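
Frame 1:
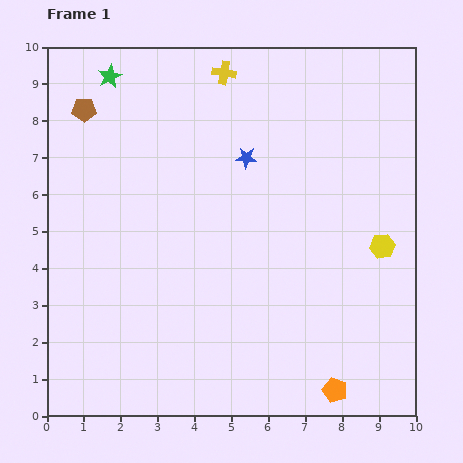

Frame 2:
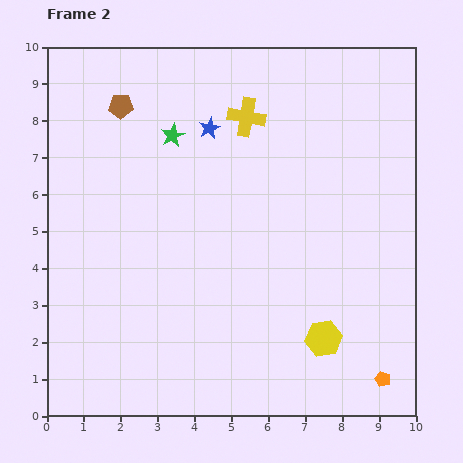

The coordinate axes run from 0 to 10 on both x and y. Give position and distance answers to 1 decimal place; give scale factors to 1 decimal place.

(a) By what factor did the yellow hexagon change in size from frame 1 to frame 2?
1.4×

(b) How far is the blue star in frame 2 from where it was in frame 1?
1.3

The blue star moved from (5.4, 7.0) to (4.4, 7.8), a distance of √(1.0² + 0.8²) ≈ 1.3.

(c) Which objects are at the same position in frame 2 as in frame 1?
none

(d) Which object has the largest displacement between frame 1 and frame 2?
the yellow hexagon

(moved 3.0; next 2.3)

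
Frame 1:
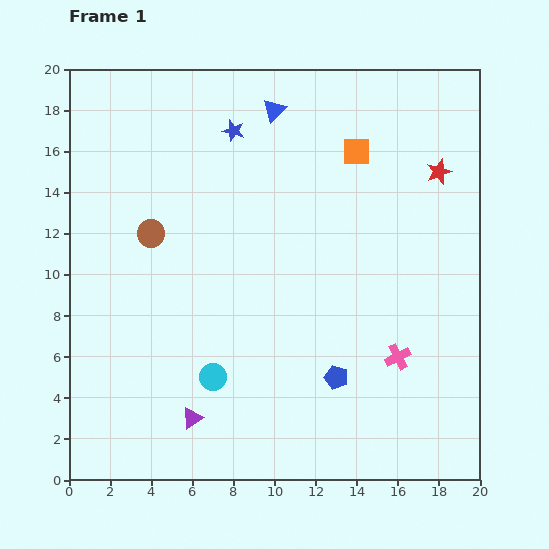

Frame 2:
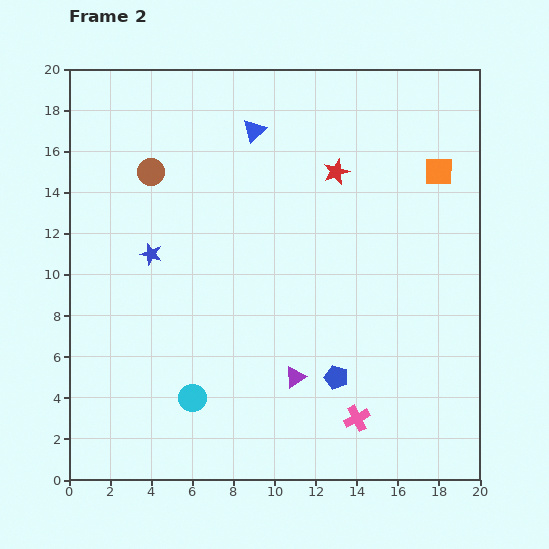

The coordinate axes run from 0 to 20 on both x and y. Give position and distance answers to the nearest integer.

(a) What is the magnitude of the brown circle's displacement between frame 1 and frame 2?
3

The brown circle moved from (4, 12) to (4, 15), a distance of √(0² + 3²) ≈ 3.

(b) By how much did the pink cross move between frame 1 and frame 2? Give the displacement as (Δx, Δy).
(-2, -3)

The pink cross was at (16, 6) in frame 1 and (14, 3) in frame 2.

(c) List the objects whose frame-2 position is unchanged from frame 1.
the blue pentagon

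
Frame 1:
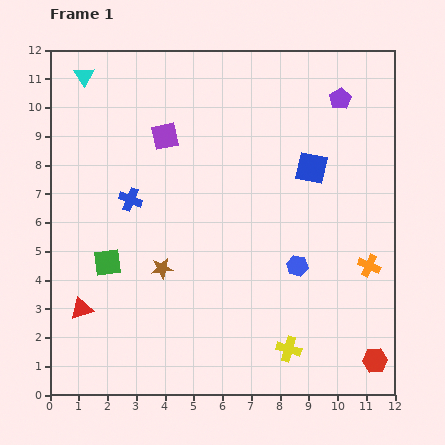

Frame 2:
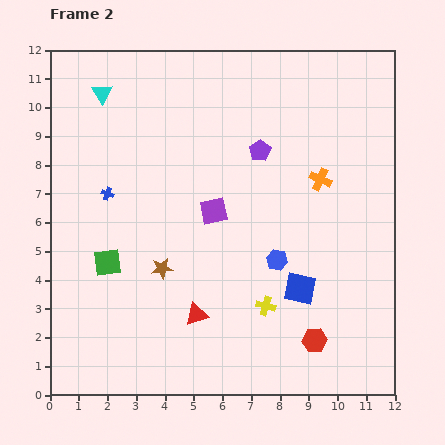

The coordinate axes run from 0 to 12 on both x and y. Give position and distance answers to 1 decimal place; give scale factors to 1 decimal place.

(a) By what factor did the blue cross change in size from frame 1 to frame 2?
0.6×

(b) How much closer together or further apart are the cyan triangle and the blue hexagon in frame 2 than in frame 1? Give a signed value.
-1.5

Distance in frame 1: 9.9. Distance in frame 2: 8.4.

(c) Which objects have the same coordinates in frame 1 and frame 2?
the green square, the brown star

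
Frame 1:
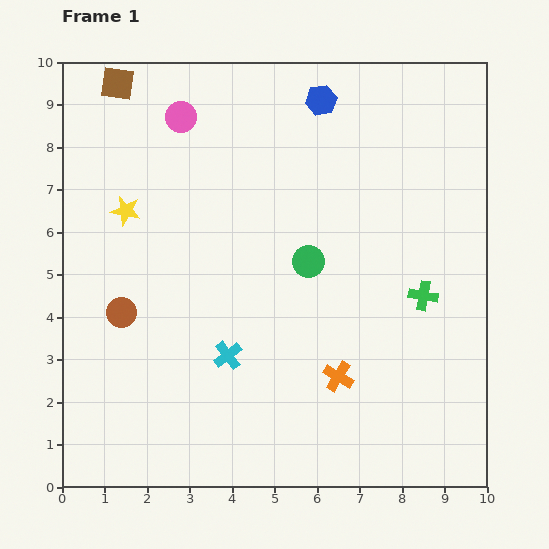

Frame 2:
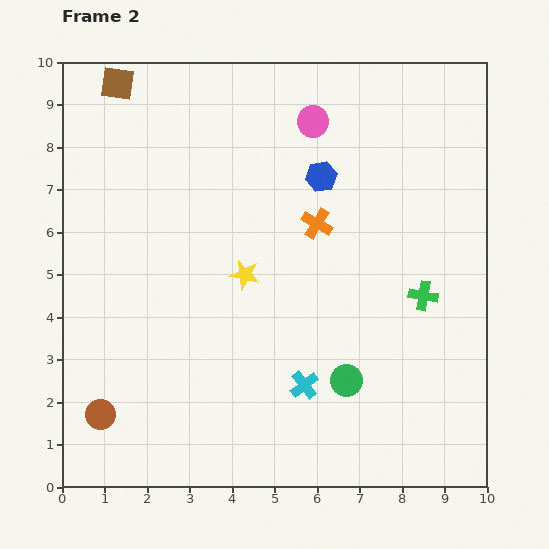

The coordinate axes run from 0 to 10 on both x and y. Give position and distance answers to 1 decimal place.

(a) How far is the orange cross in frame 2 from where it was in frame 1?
3.6

The orange cross moved from (6.5, 2.6) to (6.0, 6.2), a distance of √(0.5² + 3.6²) ≈ 3.6.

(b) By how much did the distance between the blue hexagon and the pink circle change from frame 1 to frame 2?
-2.0

Distance in frame 1: 3.3. Distance in frame 2: 1.3.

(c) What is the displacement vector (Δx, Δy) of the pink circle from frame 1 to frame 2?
(3.1, -0.1)

The pink circle was at (2.8, 8.7) in frame 1 and (5.9, 8.6) in frame 2.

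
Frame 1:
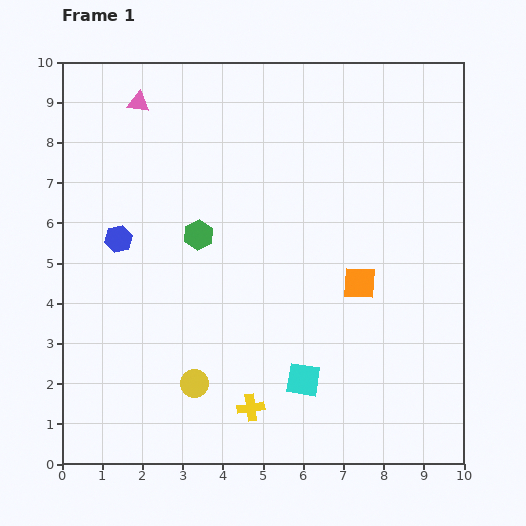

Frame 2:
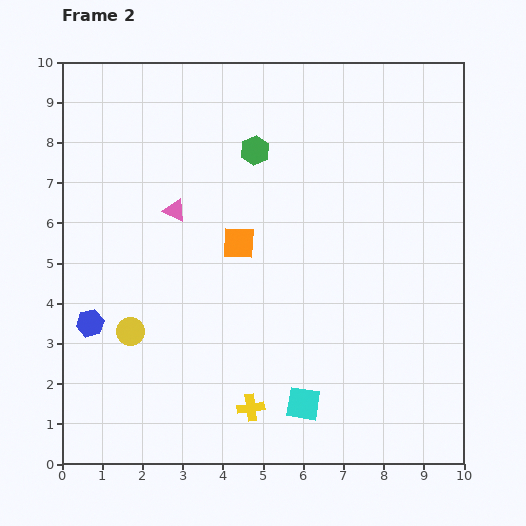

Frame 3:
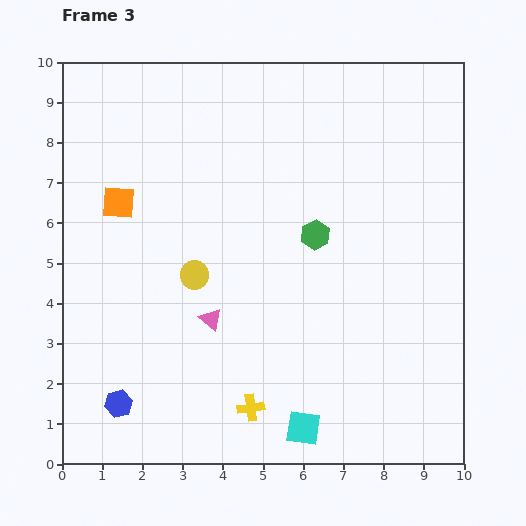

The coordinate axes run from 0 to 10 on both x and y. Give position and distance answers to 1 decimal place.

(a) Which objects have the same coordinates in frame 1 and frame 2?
the yellow cross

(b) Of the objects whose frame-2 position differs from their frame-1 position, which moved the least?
the cyan square

(moved 0.6)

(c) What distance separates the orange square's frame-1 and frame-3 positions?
6.3

The orange square moved from (7.4, 4.5) to (1.4, 6.5), a distance of √(6.0² + 2.0²) ≈ 6.3.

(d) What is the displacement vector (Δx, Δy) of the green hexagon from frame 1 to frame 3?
(2.9, 0.0)

The green hexagon was at (3.4, 5.7) in frame 1 and (6.3, 5.7) in frame 3.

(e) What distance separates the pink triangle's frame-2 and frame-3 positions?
2.8

The pink triangle moved from (2.8, 6.3) to (3.7, 3.6), a distance of √(0.9² + 2.7²) ≈ 2.8.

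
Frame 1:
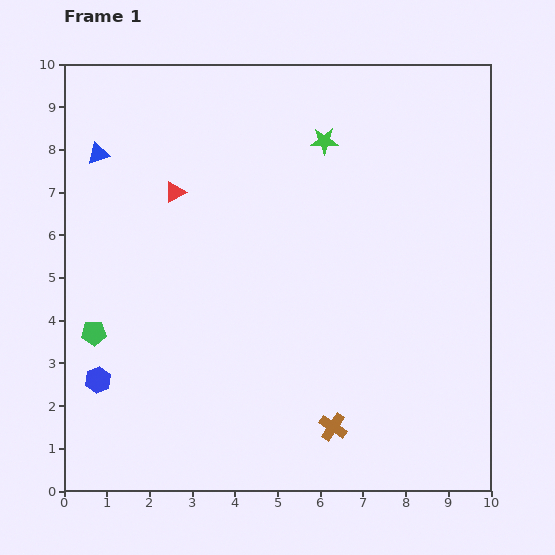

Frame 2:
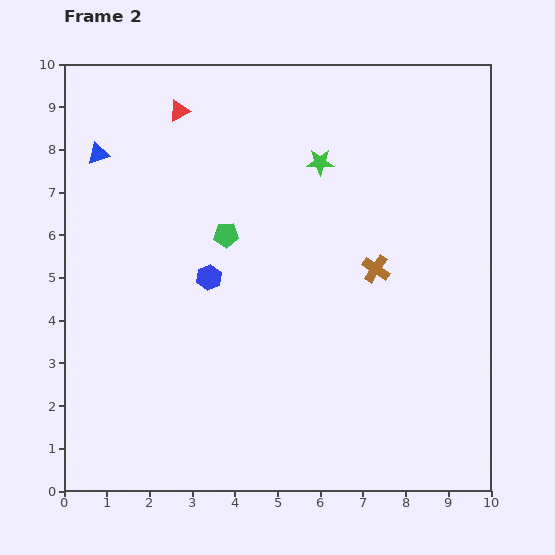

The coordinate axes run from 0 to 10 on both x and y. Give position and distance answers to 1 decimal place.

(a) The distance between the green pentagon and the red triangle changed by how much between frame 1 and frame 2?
-0.7

Distance in frame 1: 3.8. Distance in frame 2: 3.1.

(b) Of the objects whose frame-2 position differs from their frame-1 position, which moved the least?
the green star

(moved 0.5)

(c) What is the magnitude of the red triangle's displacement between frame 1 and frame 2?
1.9

The red triangle moved from (2.6, 7.0) to (2.7, 8.9), a distance of √(0.1² + 1.9²) ≈ 1.9.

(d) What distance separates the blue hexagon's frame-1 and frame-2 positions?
3.5

The blue hexagon moved from (0.8, 2.6) to (3.4, 5.0), a distance of √(2.6² + 2.4²) ≈ 3.5.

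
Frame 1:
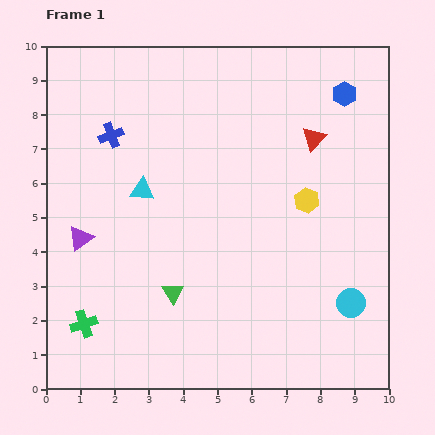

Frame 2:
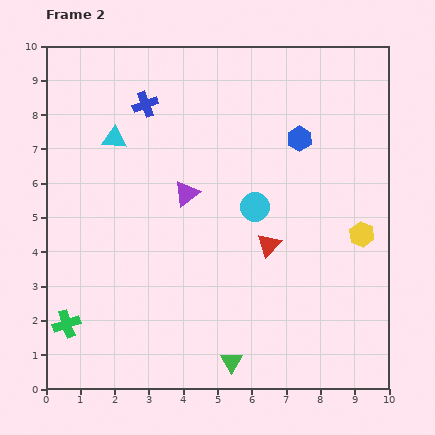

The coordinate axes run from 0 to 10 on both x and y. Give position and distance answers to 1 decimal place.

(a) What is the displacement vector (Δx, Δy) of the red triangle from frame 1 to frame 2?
(-1.3, -3.1)

The red triangle was at (7.8, 7.3) in frame 1 and (6.5, 4.2) in frame 2.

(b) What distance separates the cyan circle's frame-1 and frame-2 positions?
4.0

The cyan circle moved from (8.9, 2.5) to (6.1, 5.3), a distance of √(2.8² + 2.8²) ≈ 4.0.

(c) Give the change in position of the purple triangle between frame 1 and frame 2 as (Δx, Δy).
(3.1, 1.3)

The purple triangle was at (1.0, 4.4) in frame 1 and (4.1, 5.7) in frame 2.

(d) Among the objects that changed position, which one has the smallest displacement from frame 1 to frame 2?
the green cross

(moved 0.5)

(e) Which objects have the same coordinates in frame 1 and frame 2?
none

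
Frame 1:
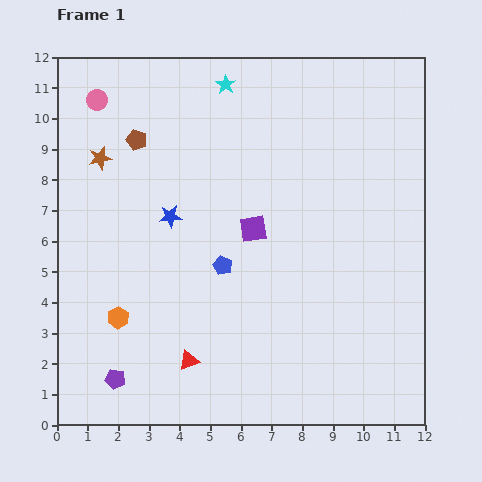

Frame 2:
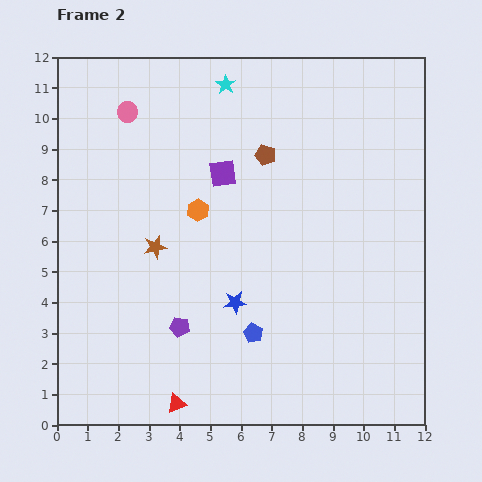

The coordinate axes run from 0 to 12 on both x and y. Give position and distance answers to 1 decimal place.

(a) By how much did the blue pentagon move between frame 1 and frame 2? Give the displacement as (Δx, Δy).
(1.0, -2.2)

The blue pentagon was at (5.4, 5.2) in frame 1 and (6.4, 3.0) in frame 2.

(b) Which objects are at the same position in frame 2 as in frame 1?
the cyan star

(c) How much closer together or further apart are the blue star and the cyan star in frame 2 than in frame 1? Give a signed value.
+2.4

Distance in frame 1: 4.7. Distance in frame 2: 7.1.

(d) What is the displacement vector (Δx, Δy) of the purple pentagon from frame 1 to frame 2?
(2.1, 1.7)

The purple pentagon was at (1.9, 1.5) in frame 1 and (4.0, 3.2) in frame 2.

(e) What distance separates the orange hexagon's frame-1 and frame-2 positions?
4.4

The orange hexagon moved from (2.0, 3.5) to (4.6, 7.0), a distance of √(2.6² + 3.5²) ≈ 4.4.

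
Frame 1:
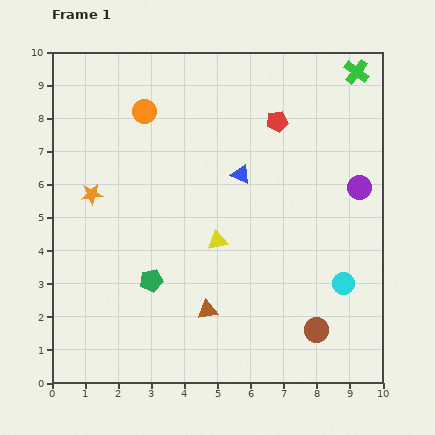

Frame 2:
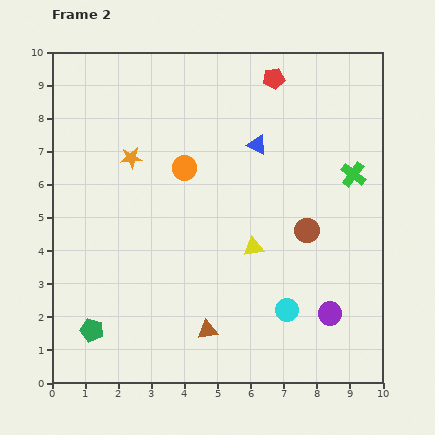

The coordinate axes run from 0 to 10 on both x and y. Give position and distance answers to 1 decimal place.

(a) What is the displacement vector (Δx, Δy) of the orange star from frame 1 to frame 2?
(1.2, 1.1)

The orange star was at (1.2, 5.7) in frame 1 and (2.4, 6.8) in frame 2.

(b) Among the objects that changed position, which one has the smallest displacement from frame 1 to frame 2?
the brown triangle

(moved 0.6)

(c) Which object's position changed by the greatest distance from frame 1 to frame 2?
the purple circle

(moved 3.9; next 3.1)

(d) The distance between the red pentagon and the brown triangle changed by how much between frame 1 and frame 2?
+1.8

Distance in frame 1: 6.1. Distance in frame 2: 7.9.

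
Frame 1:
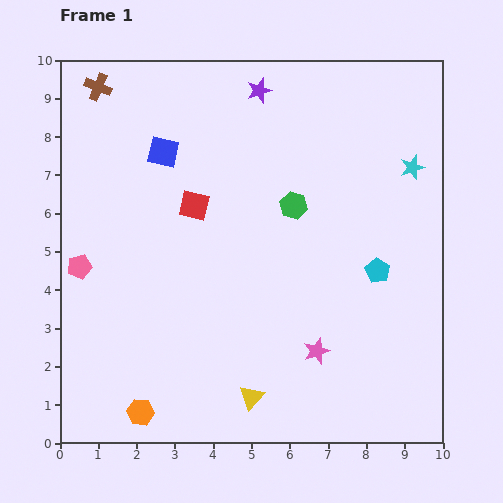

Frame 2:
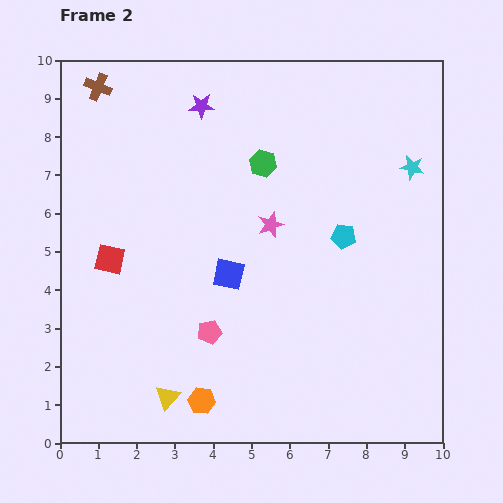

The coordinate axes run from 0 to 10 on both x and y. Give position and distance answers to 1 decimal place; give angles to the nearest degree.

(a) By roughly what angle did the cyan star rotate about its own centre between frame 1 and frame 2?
30° clockwise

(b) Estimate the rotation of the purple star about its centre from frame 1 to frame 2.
18° clockwise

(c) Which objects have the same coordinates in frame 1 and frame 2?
the brown cross, the cyan star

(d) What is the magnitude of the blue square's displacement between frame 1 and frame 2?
3.6

The blue square moved from (2.7, 7.6) to (4.4, 4.4), a distance of √(1.7² + 3.2²) ≈ 3.6.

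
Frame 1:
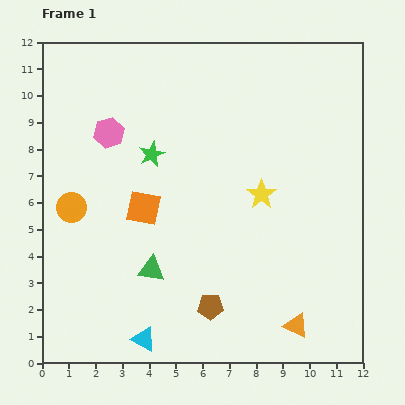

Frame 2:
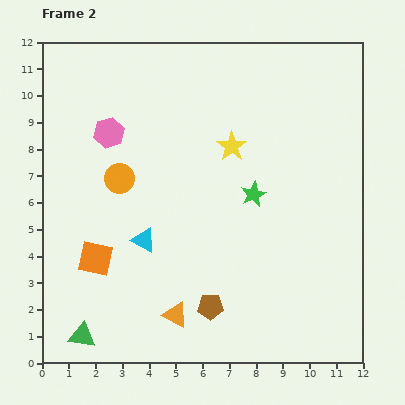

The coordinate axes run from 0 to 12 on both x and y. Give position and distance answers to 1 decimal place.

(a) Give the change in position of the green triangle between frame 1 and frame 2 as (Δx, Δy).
(-2.6, -2.5)

The green triangle was at (4.1, 3.5) in frame 1 and (1.5, 1.0) in frame 2.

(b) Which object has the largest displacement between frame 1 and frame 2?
the orange triangle

(moved 4.5; next 4.1)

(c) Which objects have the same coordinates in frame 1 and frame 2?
the brown pentagon, the pink hexagon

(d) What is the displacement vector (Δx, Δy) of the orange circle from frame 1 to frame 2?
(1.8, 1.1)

The orange circle was at (1.1, 5.8) in frame 1 and (2.9, 6.9) in frame 2.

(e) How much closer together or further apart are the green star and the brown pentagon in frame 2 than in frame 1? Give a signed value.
-1.6

Distance in frame 1: 6.1. Distance in frame 2: 4.5.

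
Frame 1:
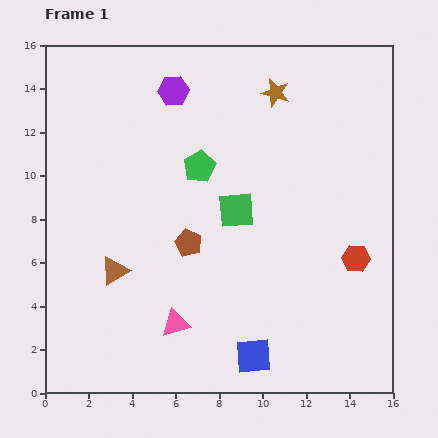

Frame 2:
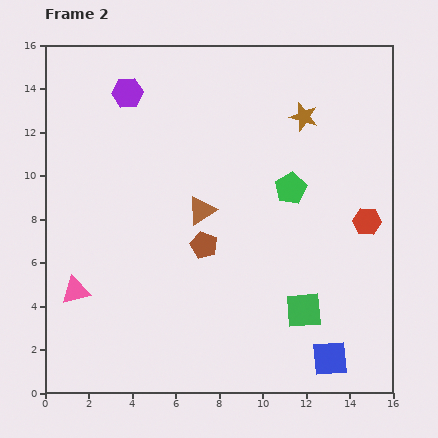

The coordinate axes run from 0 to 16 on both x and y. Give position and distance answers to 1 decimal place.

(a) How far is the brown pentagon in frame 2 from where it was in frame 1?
0.7

The brown pentagon moved from (6.6, 6.9) to (7.3, 6.8), a distance of √(0.7² + 0.1²) ≈ 0.7.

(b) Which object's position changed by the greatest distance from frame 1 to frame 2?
the green square

(moved 5.5; next 4.9)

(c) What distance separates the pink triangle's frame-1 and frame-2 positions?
4.8

The pink triangle moved from (6.0, 3.2) to (1.4, 4.7), a distance of √(4.6² + 1.5²) ≈ 4.8.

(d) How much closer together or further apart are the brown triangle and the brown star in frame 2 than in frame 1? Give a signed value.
-4.6

Distance in frame 1: 11.0. Distance in frame 2: 6.4.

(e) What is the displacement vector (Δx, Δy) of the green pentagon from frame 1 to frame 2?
(4.2, -1.0)

The green pentagon was at (7.1, 10.4) in frame 1 and (11.3, 9.4) in frame 2.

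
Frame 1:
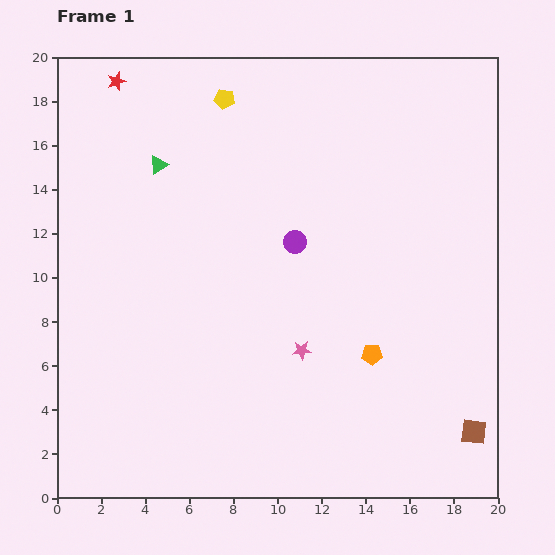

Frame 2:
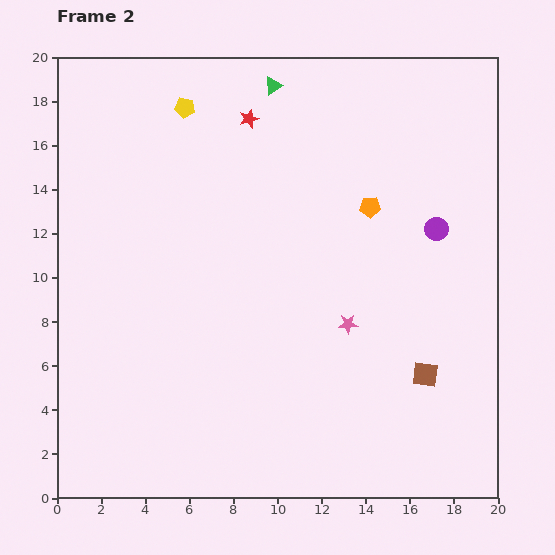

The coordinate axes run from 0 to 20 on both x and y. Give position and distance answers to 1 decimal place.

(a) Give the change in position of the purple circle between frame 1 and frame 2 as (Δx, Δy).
(6.4, 0.6)

The purple circle was at (10.8, 11.6) in frame 1 and (17.2, 12.2) in frame 2.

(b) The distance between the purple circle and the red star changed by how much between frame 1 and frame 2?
-1.0

Distance in frame 1: 10.9. Distance in frame 2: 9.9.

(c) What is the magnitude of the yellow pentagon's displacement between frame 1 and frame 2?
1.8

The yellow pentagon moved from (7.6, 18.1) to (5.8, 17.7), a distance of √(1.8² + 0.4²) ≈ 1.8.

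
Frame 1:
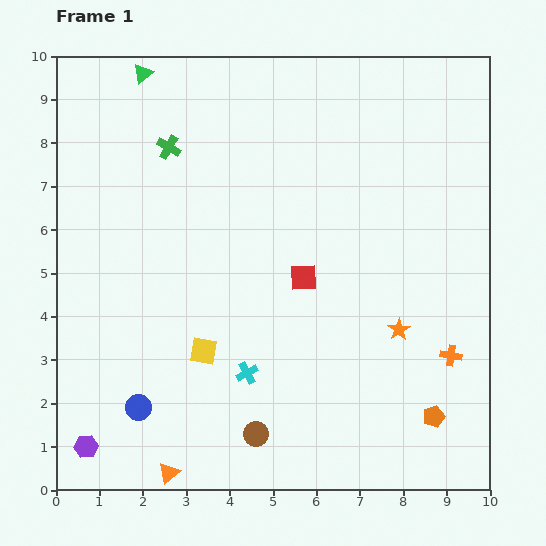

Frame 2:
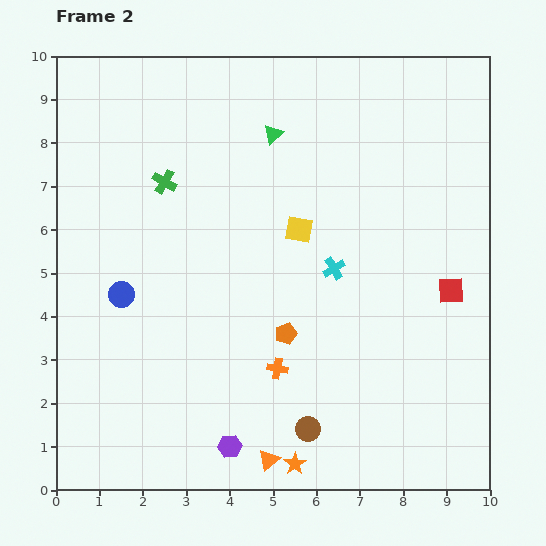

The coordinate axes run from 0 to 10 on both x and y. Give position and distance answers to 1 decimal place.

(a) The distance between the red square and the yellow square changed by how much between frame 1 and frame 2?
+0.9

Distance in frame 1: 2.9. Distance in frame 2: 3.8.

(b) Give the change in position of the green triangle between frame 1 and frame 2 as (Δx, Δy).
(3.0, -1.4)

The green triangle was at (2.0, 9.6) in frame 1 and (5.0, 8.2) in frame 2.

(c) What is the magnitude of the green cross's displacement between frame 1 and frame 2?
0.8

The green cross moved from (2.6, 7.9) to (2.5, 7.1), a distance of √(0.1² + 0.8²) ≈ 0.8.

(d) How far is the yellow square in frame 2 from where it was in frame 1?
3.6

The yellow square moved from (3.4, 3.2) to (5.6, 6.0), a distance of √(2.2² + 2.8²) ≈ 3.6.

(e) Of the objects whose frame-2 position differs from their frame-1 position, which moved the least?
the green cross

(moved 0.8)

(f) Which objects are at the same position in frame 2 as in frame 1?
none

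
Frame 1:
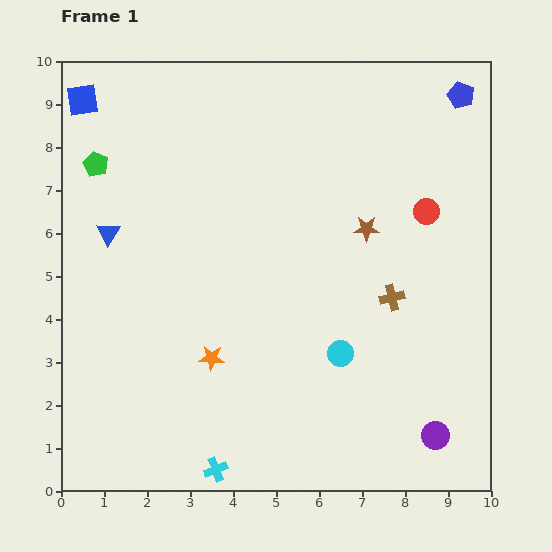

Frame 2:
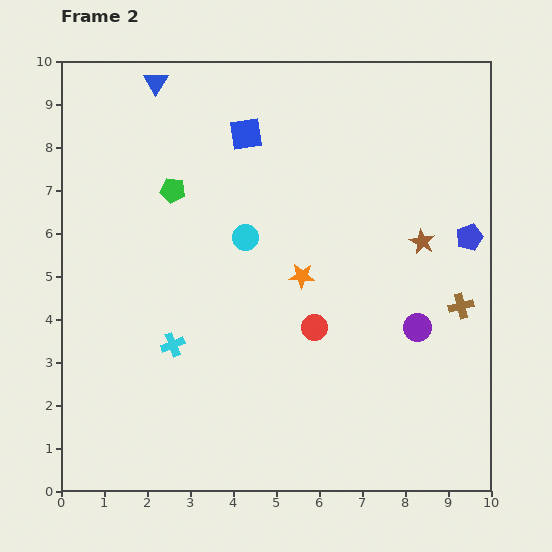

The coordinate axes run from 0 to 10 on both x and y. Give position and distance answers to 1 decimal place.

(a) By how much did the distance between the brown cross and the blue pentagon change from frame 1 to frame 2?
-3.4

Distance in frame 1: 5.0. Distance in frame 2: 1.6.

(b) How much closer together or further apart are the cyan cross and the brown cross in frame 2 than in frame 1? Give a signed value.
+1.1

Distance in frame 1: 5.7. Distance in frame 2: 6.8.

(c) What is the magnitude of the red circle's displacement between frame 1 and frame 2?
3.7

The red circle moved from (8.5, 6.5) to (5.9, 3.8), a distance of √(2.6² + 2.7²) ≈ 3.7.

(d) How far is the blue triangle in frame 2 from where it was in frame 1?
3.7

The blue triangle moved from (1.1, 6.0) to (2.2, 9.5), a distance of √(1.1² + 3.5²) ≈ 3.7.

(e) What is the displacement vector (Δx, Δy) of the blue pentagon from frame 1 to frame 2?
(0.2, -3.3)

The blue pentagon was at (9.3, 9.2) in frame 1 and (9.5, 5.9) in frame 2.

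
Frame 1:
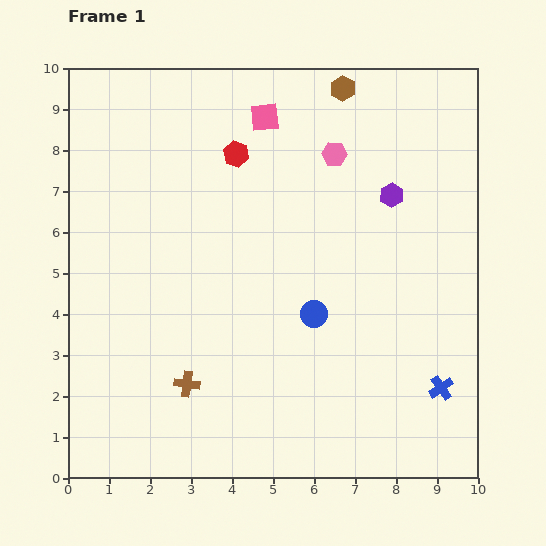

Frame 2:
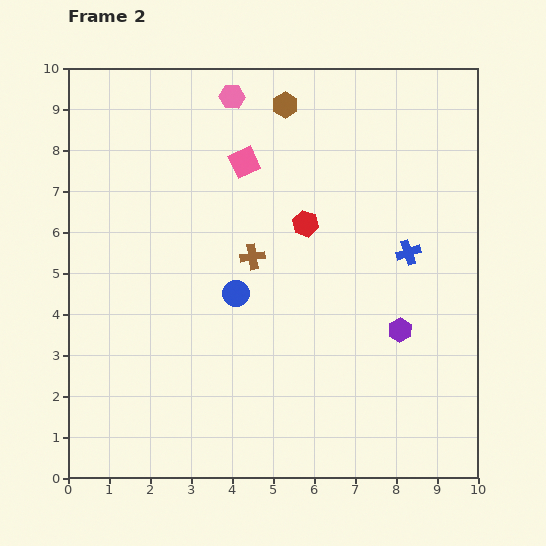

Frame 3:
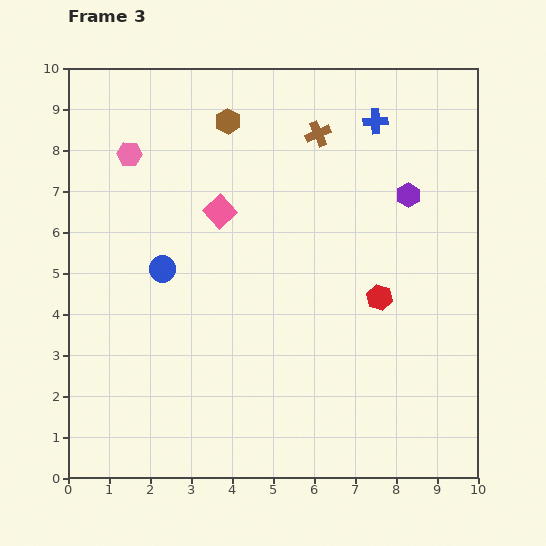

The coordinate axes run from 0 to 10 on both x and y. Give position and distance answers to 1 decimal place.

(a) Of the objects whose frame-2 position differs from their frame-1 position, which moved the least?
the pink square

(moved 1.2)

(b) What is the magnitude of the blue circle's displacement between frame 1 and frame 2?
2.0

The blue circle moved from (6.0, 4.0) to (4.1, 4.5), a distance of √(1.9² + 0.5²) ≈ 2.0.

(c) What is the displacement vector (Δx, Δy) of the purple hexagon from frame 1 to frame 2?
(0.2, -3.3)

The purple hexagon was at (7.9, 6.9) in frame 1 and (8.1, 3.6) in frame 2.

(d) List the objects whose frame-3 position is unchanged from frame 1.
none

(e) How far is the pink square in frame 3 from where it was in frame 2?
1.3

The pink square moved from (4.3, 7.7) to (3.7, 6.5), a distance of √(0.6² + 1.2²) ≈ 1.3.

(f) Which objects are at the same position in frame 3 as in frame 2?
none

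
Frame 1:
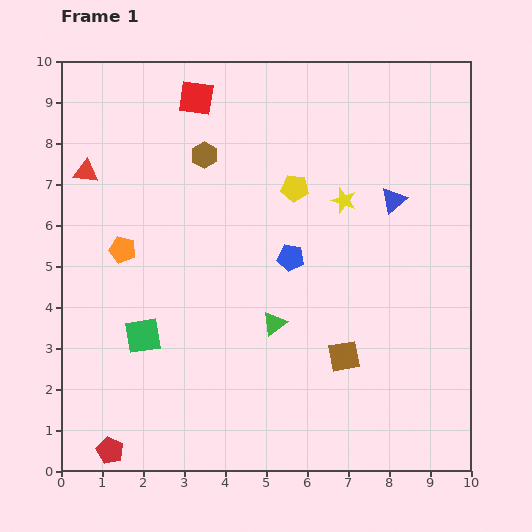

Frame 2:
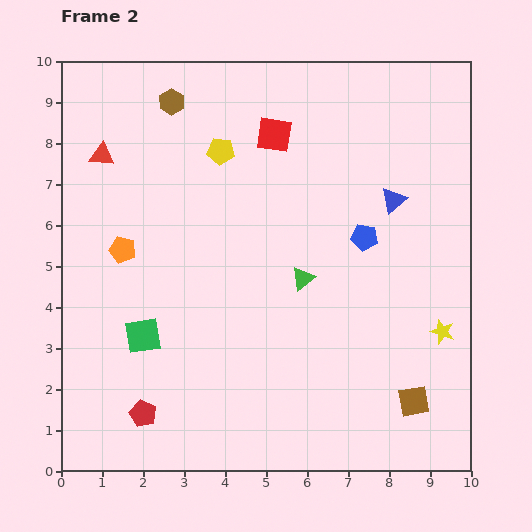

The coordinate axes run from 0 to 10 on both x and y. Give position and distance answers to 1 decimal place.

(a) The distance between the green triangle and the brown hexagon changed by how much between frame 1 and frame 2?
+1.0

Distance in frame 1: 4.4. Distance in frame 2: 5.4.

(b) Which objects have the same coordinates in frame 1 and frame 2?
the blue triangle, the orange pentagon, the green square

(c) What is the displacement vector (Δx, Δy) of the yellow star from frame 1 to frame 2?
(2.4, -3.2)

The yellow star was at (6.9, 6.6) in frame 1 and (9.3, 3.4) in frame 2.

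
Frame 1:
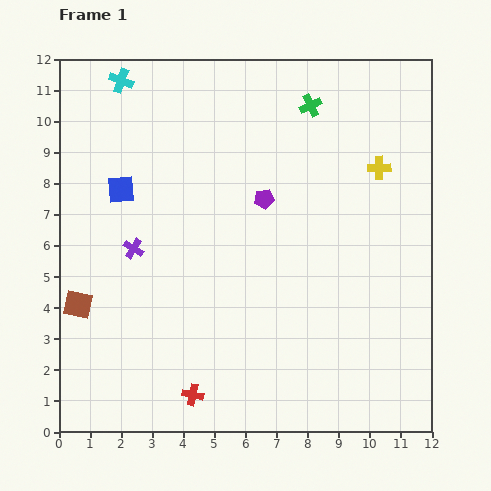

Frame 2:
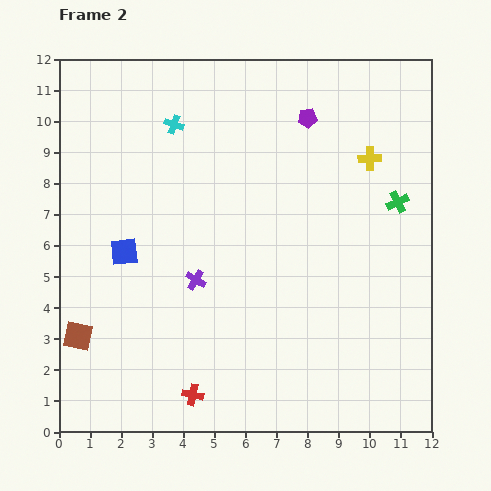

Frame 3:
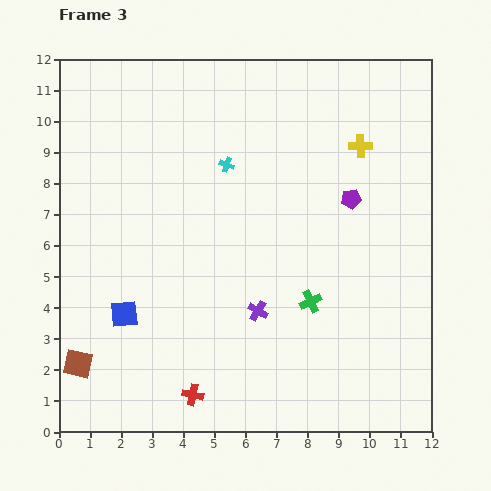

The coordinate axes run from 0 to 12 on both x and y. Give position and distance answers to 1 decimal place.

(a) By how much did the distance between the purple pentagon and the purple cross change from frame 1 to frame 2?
+1.8

Distance in frame 1: 4.5. Distance in frame 2: 6.3.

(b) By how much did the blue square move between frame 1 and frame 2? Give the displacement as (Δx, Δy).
(0.1, -2.0)

The blue square was at (2.0, 7.8) in frame 1 and (2.1, 5.8) in frame 2.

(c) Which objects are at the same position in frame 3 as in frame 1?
the red cross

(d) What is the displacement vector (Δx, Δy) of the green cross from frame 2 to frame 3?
(-2.8, -3.2)

The green cross was at (10.9, 7.4) in frame 2 and (8.1, 4.2) in frame 3.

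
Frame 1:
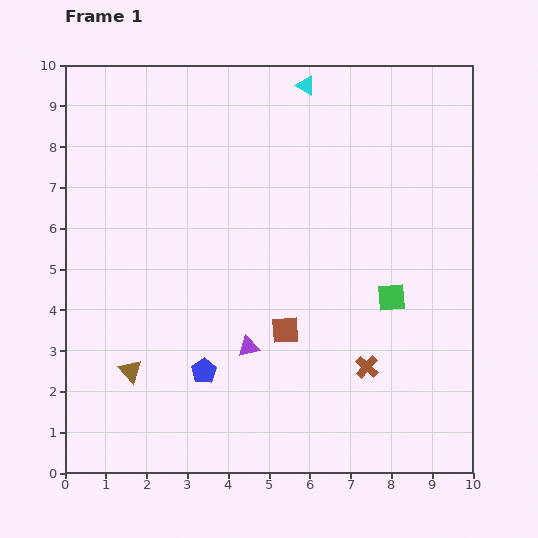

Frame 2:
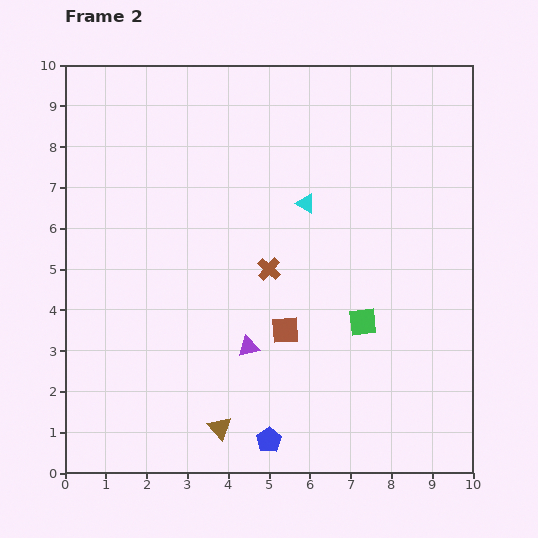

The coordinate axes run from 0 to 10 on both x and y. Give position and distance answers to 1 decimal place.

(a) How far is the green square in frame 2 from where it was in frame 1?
0.9

The green square moved from (8.0, 4.3) to (7.3, 3.7), a distance of √(0.7² + 0.6²) ≈ 0.9.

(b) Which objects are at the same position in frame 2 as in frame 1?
the purple triangle, the brown square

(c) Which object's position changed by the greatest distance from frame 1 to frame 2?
the brown cross

(moved 3.4; next 2.9)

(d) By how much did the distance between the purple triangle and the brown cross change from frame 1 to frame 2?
-0.9

Distance in frame 1: 2.9. Distance in frame 2: 2.0.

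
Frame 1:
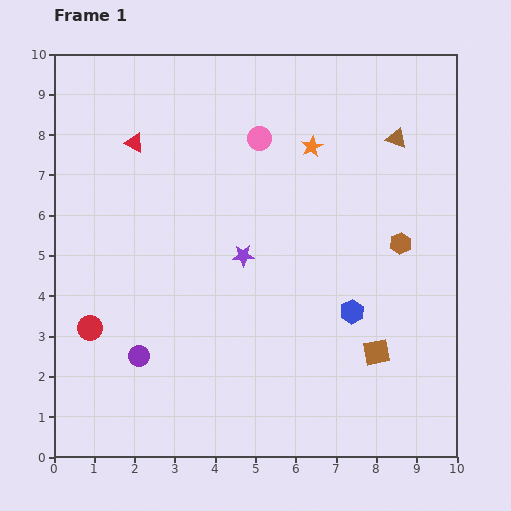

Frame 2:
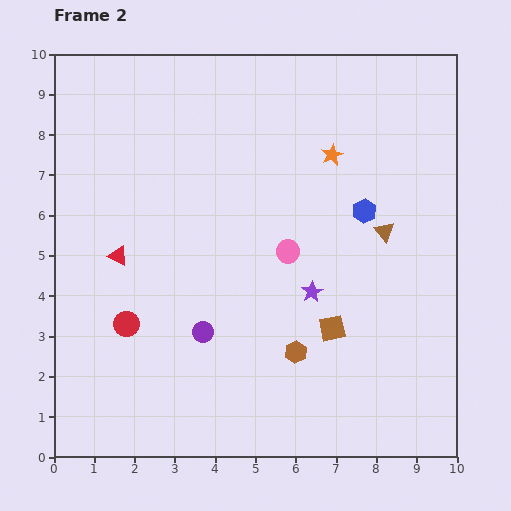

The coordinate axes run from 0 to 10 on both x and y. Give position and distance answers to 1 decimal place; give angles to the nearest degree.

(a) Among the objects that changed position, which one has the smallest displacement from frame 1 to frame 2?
the orange star

(moved 0.5)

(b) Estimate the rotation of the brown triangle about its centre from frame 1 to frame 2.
29° clockwise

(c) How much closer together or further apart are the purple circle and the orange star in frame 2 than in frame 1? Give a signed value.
-1.3

Distance in frame 1: 6.7. Distance in frame 2: 5.4.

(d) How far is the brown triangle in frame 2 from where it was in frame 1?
2.3

The brown triangle moved from (8.5, 7.9) to (8.2, 5.6), a distance of √(0.3² + 2.3²) ≈ 2.3.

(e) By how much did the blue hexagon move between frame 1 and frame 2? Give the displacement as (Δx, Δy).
(0.3, 2.5)

The blue hexagon was at (7.4, 3.6) in frame 1 and (7.7, 6.1) in frame 2.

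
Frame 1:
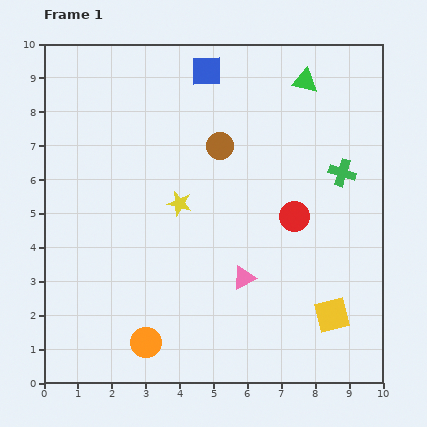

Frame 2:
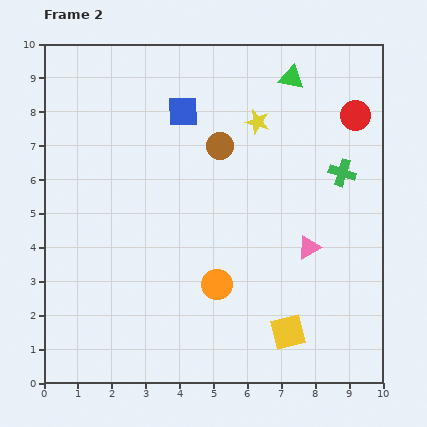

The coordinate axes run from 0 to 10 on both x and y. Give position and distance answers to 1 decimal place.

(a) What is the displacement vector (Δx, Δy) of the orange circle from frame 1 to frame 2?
(2.1, 1.7)

The orange circle was at (3.0, 1.2) in frame 1 and (5.1, 2.9) in frame 2.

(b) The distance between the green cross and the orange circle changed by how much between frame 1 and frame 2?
-2.7

Distance in frame 1: 7.7. Distance in frame 2: 5.0.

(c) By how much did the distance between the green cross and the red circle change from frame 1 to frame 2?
-0.2

Distance in frame 1: 1.9. Distance in frame 2: 1.7.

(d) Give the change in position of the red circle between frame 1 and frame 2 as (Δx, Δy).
(1.8, 3.0)

The red circle was at (7.4, 4.9) in frame 1 and (9.2, 7.9) in frame 2.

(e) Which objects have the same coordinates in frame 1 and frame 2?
the green cross, the brown circle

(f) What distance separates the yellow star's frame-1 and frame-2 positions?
3.3

The yellow star moved from (4.0, 5.3) to (6.3, 7.7), a distance of √(2.3² + 2.4²) ≈ 3.3.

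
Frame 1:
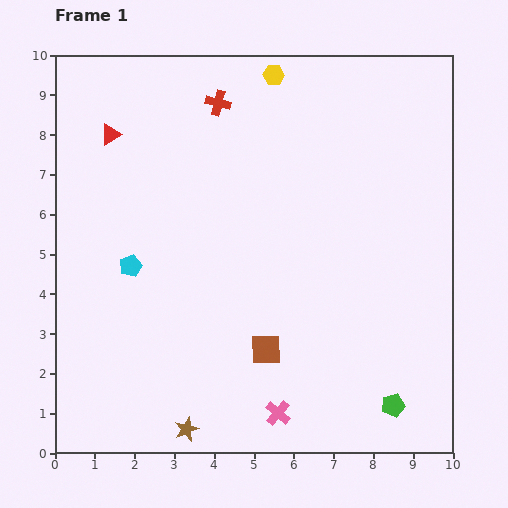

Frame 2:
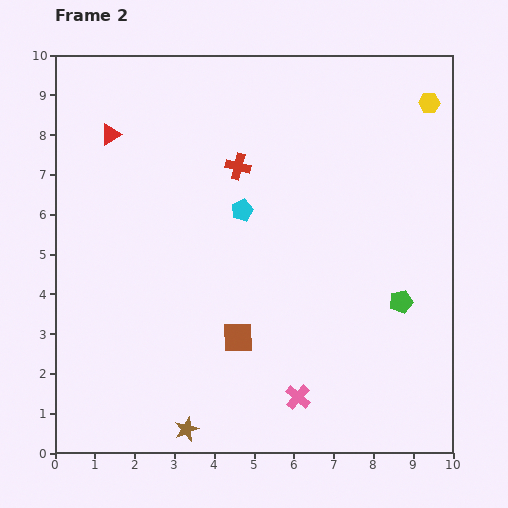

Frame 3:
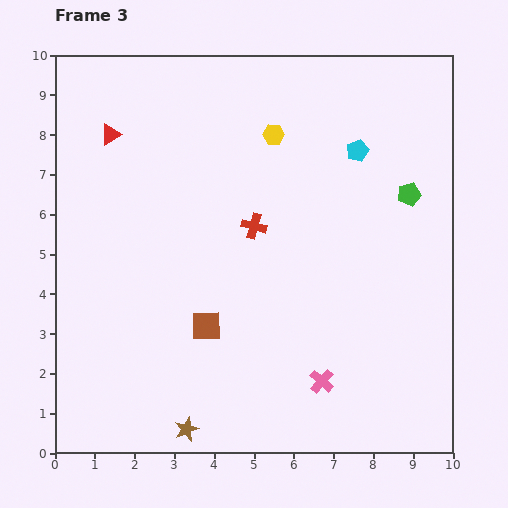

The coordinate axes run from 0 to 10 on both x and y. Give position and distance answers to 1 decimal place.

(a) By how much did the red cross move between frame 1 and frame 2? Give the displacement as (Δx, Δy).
(0.5, -1.6)

The red cross was at (4.1, 8.8) in frame 1 and (4.6, 7.2) in frame 2.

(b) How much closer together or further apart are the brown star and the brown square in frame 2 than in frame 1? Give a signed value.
-0.2

Distance in frame 1: 2.8. Distance in frame 2: 2.6.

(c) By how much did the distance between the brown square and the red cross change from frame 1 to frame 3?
-3.5

Distance in frame 1: 6.3. Distance in frame 3: 2.8.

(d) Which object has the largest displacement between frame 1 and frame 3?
the cyan pentagon

(moved 6.4; next 5.3)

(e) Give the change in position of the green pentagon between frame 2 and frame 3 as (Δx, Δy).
(0.2, 2.7)

The green pentagon was at (8.7, 3.8) in frame 2 and (8.9, 6.5) in frame 3.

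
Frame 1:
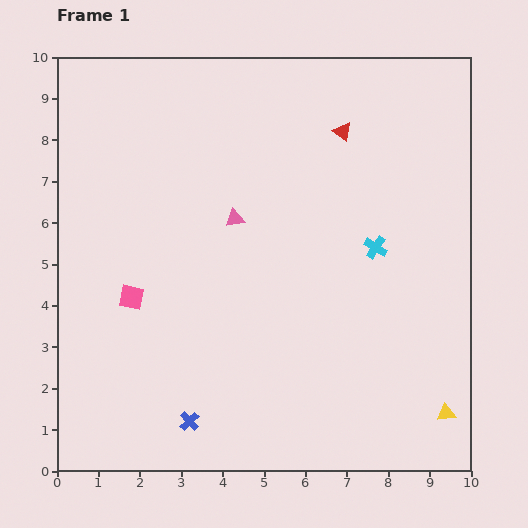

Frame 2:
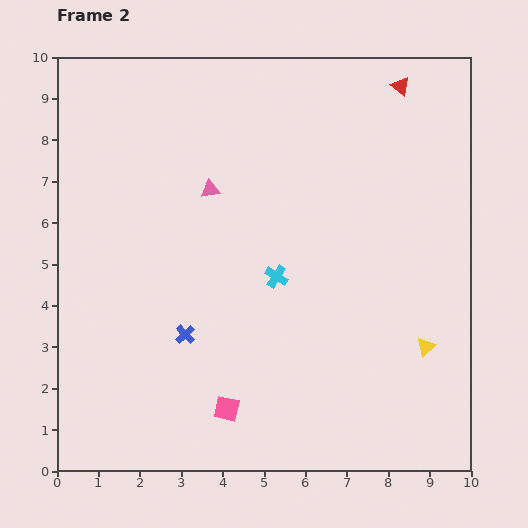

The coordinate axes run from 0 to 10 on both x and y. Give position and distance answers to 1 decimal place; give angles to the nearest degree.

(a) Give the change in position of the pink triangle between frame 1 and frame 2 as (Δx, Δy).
(-0.6, 0.7)

The pink triangle was at (4.3, 6.1) in frame 1 and (3.7, 6.8) in frame 2.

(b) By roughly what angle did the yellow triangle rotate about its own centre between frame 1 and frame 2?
34° counter-clockwise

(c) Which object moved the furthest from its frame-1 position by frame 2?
the pink square

(moved 3.5; next 2.5)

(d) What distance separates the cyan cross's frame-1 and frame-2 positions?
2.5

The cyan cross moved from (7.7, 5.4) to (5.3, 4.7), a distance of √(2.4² + 0.7²) ≈ 2.5.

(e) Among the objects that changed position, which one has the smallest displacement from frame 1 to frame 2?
the pink triangle

(moved 0.9)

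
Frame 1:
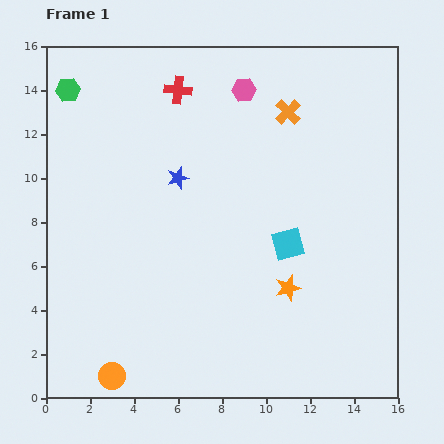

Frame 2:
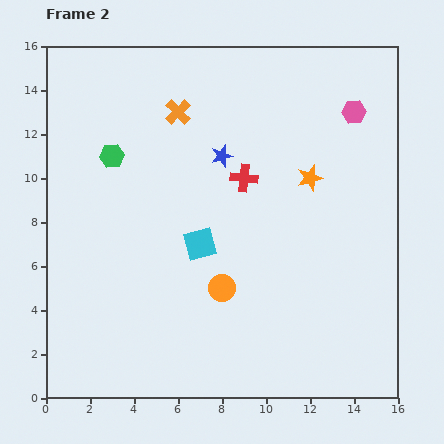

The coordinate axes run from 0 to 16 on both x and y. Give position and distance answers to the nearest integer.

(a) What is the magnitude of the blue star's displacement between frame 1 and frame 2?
2

The blue star moved from (6, 10) to (8, 11), a distance of √(2² + 1²) ≈ 2.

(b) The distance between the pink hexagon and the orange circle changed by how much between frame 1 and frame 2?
-4

Distance in frame 1: 14. Distance in frame 2: 10.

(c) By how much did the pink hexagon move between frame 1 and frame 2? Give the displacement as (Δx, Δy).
(5, -1)

The pink hexagon was at (9, 14) in frame 1 and (14, 13) in frame 2.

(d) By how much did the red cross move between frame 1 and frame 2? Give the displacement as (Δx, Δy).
(3, -4)

The red cross was at (6, 14) in frame 1 and (9, 10) in frame 2.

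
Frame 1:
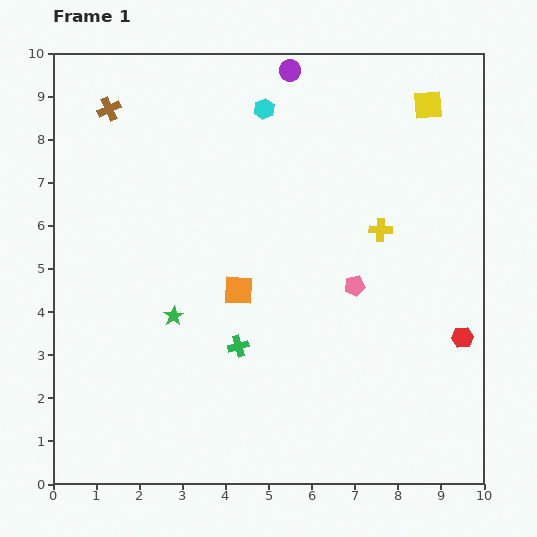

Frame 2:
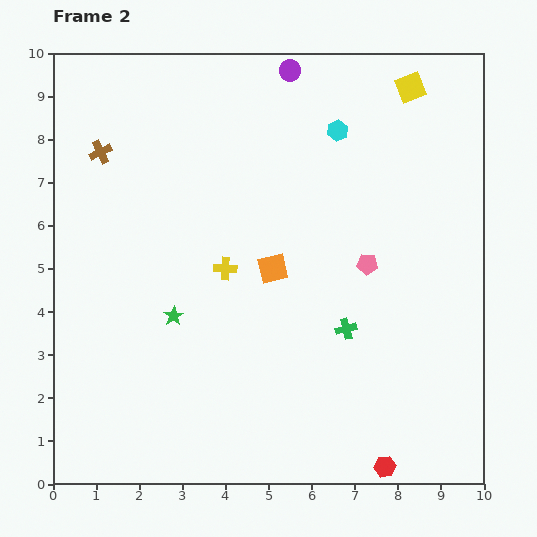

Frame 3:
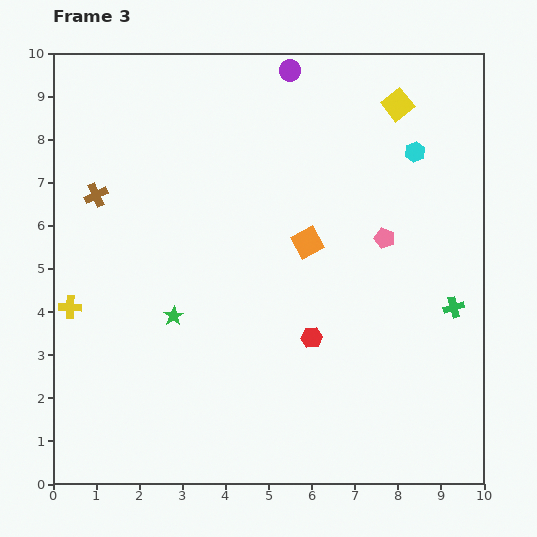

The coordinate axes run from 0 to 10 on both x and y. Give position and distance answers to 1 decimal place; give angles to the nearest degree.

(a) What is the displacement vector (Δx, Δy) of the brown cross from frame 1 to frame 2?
(-0.2, -1.0)

The brown cross was at (1.3, 8.7) in frame 1 and (1.1, 7.7) in frame 2.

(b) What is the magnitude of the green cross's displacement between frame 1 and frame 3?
5.1

The green cross moved from (4.3, 3.2) to (9.3, 4.1), a distance of √(5.0² + 0.9²) ≈ 5.1.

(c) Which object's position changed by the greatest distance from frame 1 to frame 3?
the yellow cross

(moved 7.4; next 5.1)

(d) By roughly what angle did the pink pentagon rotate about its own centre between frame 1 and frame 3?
30° clockwise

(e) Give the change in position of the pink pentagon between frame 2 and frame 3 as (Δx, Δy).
(0.4, 0.6)

The pink pentagon was at (7.3, 5.1) in frame 2 and (7.7, 5.7) in frame 3.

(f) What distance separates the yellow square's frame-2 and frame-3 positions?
0.5

The yellow square moved from (8.3, 9.2) to (8.0, 8.8), a distance of √(0.3² + 0.4²) ≈ 0.5.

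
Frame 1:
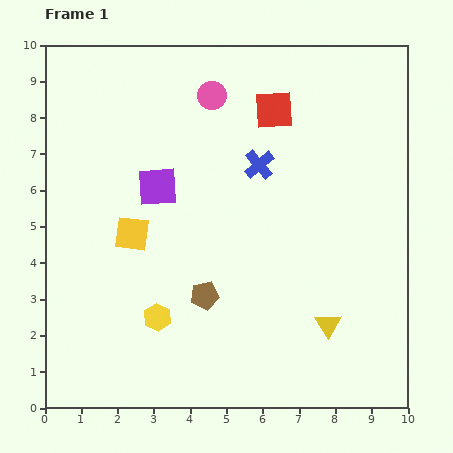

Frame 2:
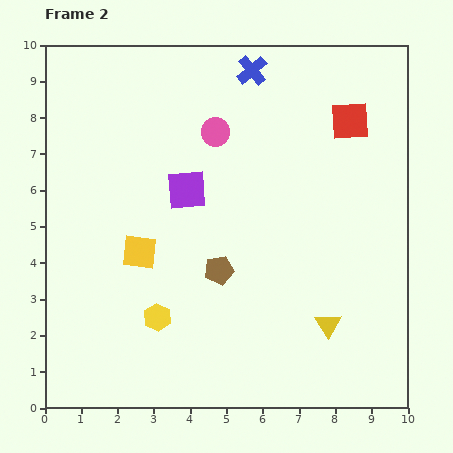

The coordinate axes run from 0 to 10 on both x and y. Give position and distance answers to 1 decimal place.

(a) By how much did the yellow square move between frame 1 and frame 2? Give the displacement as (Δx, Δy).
(0.2, -0.5)

The yellow square was at (2.4, 4.8) in frame 1 and (2.6, 4.3) in frame 2.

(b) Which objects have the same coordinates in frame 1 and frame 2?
the yellow hexagon, the yellow triangle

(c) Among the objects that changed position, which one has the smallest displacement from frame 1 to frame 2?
the yellow square

(moved 0.5)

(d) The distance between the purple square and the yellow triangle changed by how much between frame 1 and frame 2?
-0.6

Distance in frame 1: 6.0. Distance in frame 2: 5.4.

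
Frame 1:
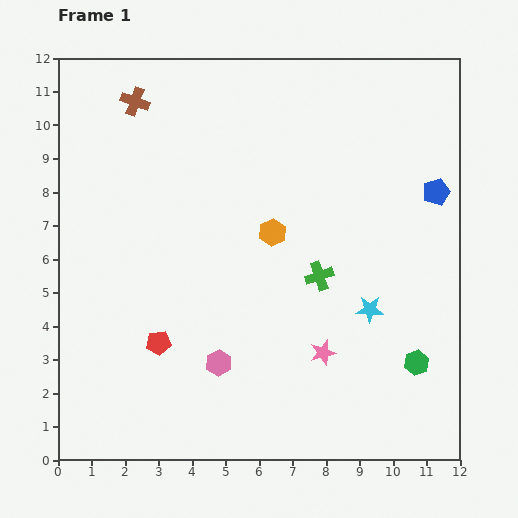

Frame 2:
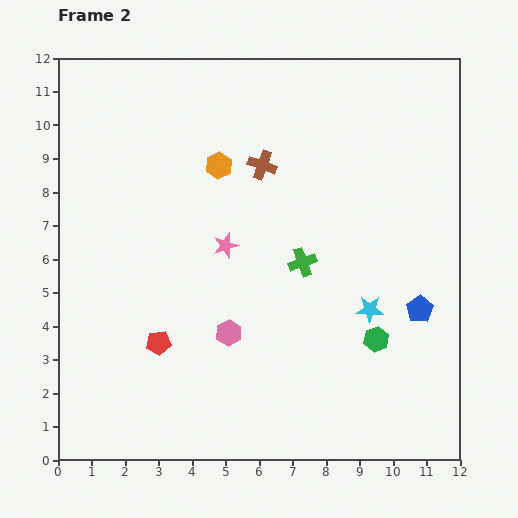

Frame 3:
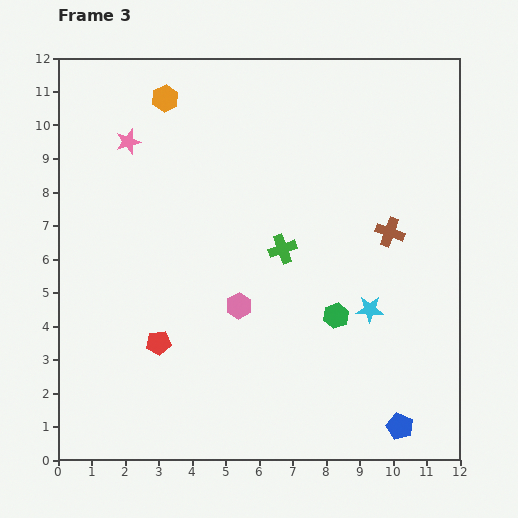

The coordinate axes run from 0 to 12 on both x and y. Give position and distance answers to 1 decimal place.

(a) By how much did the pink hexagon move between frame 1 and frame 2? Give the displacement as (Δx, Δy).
(0.3, 0.9)

The pink hexagon was at (4.8, 2.9) in frame 1 and (5.1, 3.8) in frame 2.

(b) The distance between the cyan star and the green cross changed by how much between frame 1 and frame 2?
+0.6

Distance in frame 1: 1.8. Distance in frame 2: 2.4.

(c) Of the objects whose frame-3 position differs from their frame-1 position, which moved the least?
the green cross

(moved 1.4)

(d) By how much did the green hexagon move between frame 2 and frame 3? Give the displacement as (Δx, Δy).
(-1.2, 0.7)

The green hexagon was at (9.5, 3.6) in frame 2 and (8.3, 4.3) in frame 3.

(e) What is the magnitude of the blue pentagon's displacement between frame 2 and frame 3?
3.6

The blue pentagon moved from (10.8, 4.5) to (10.2, 1.0), a distance of √(0.6² + 3.5²) ≈ 3.6.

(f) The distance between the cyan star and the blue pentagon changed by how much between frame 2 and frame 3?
+2.1

Distance in frame 2: 1.5. Distance in frame 3: 3.6.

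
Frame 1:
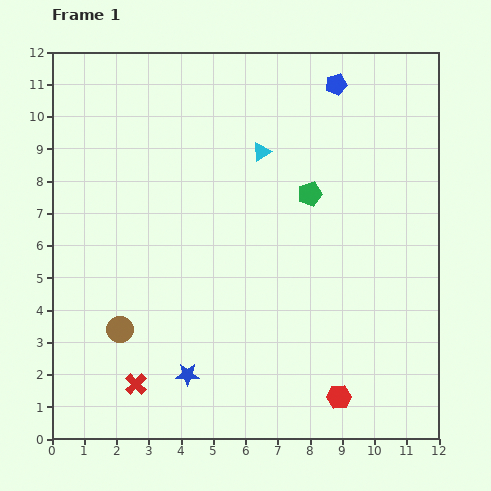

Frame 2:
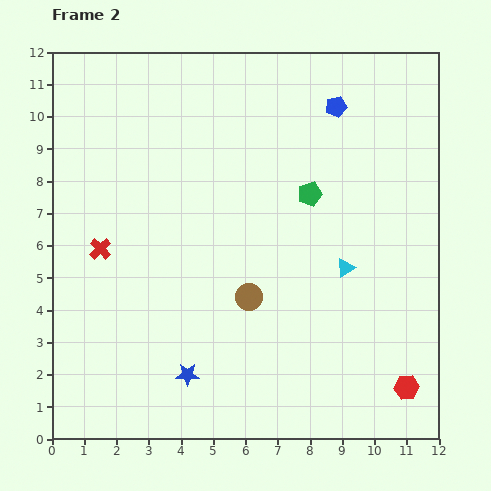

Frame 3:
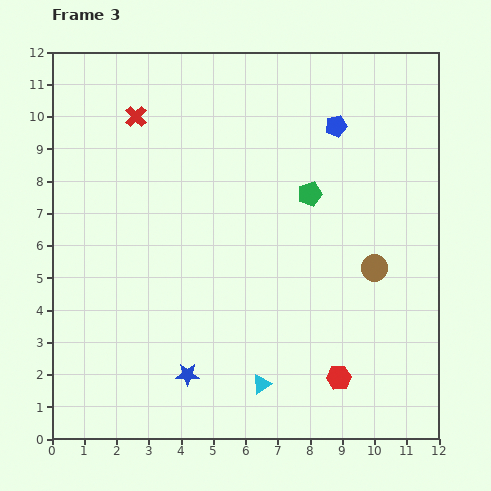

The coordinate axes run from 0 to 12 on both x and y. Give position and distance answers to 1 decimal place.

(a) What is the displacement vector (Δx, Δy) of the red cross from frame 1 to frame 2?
(-1.1, 4.2)

The red cross was at (2.6, 1.7) in frame 1 and (1.5, 5.9) in frame 2.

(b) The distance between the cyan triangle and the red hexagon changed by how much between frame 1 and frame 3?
-5.6

Distance in frame 1: 8.0. Distance in frame 3: 2.4.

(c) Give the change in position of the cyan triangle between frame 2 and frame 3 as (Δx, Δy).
(-2.6, -3.6)

The cyan triangle was at (9.1, 5.3) in frame 2 and (6.5, 1.7) in frame 3.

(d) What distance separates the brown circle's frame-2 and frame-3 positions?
4.0

The brown circle moved from (6.1, 4.4) to (10.0, 5.3), a distance of √(3.9² + 0.9²) ≈ 4.0.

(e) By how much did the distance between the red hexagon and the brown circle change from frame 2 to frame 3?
-2.0

Distance in frame 2: 5.6. Distance in frame 3: 3.6.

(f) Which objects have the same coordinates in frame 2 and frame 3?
the green pentagon, the blue star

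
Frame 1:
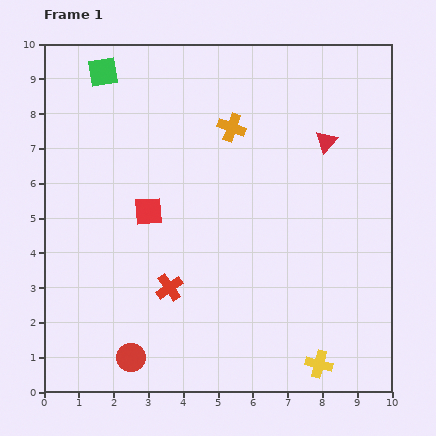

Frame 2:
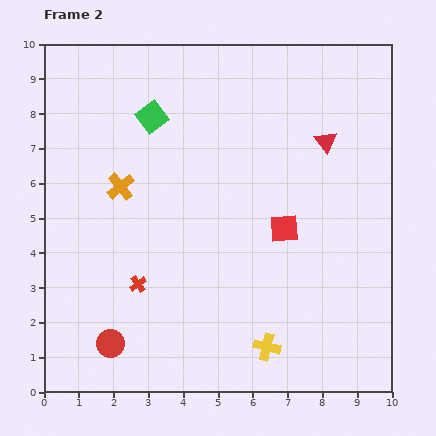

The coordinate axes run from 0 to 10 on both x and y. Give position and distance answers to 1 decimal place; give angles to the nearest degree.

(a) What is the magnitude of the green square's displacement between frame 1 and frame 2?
1.9

The green square moved from (1.7, 9.2) to (3.1, 7.9), a distance of √(1.4² + 1.3²) ≈ 1.9.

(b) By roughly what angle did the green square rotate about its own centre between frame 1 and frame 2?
28° counter-clockwise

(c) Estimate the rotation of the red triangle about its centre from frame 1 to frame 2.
19° counter-clockwise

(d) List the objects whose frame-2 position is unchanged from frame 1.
the red triangle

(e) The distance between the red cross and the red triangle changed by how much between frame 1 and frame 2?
+0.6

Distance in frame 1: 6.2. Distance in frame 2: 6.8.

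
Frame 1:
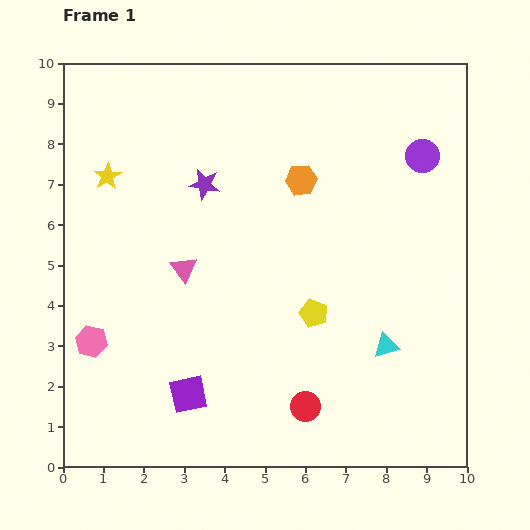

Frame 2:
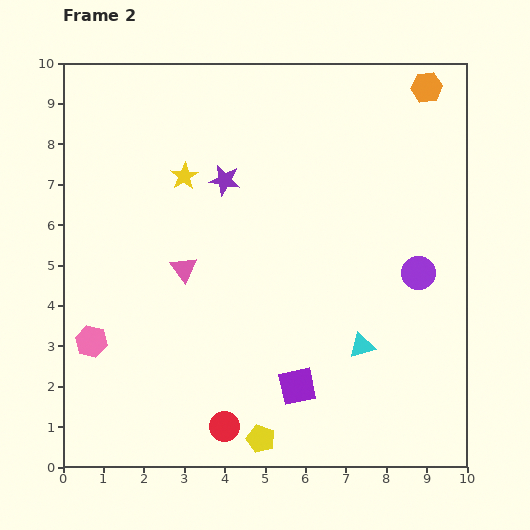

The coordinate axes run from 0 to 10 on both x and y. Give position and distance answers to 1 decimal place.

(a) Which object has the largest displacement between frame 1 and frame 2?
the orange hexagon

(moved 3.9; next 3.4)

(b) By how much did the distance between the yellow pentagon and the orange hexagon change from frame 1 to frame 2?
+6.3

Distance in frame 1: 3.3. Distance in frame 2: 9.6.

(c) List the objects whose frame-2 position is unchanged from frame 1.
the pink hexagon, the pink triangle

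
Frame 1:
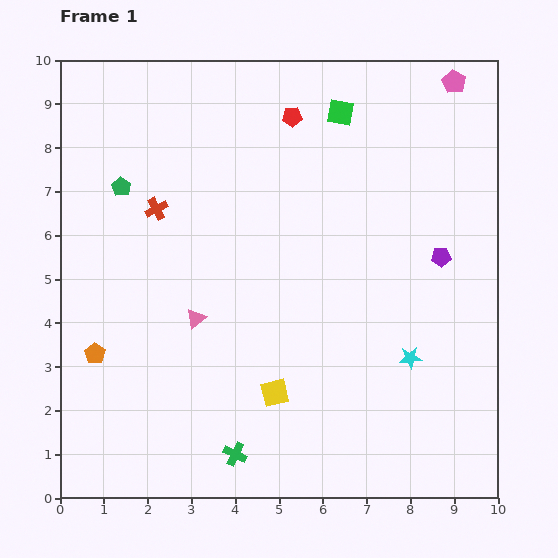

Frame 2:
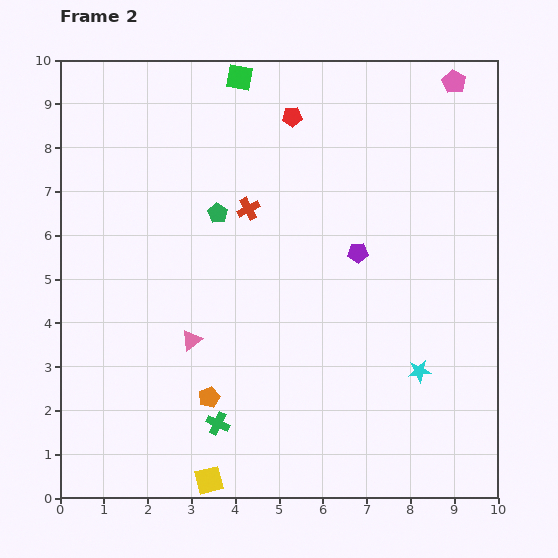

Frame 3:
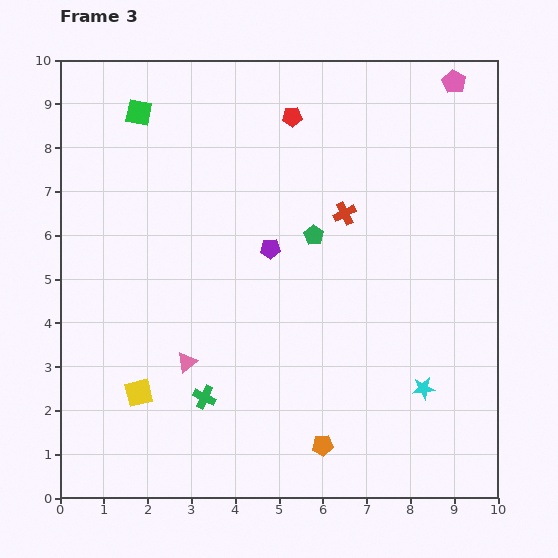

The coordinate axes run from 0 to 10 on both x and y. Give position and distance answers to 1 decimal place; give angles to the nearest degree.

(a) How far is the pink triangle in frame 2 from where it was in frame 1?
0.5

The pink triangle moved from (3.1, 4.1) to (3.0, 3.6), a distance of √(0.1² + 0.5²) ≈ 0.5.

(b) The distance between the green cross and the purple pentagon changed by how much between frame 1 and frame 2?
-1.5

Distance in frame 1: 6.5. Distance in frame 2: 5.0.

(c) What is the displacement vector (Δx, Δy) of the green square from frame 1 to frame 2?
(-2.3, 0.8)

The green square was at (6.4, 8.8) in frame 1 and (4.1, 9.6) in frame 2.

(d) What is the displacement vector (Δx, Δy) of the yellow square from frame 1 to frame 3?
(-3.1, 0.0)

The yellow square was at (4.9, 2.4) in frame 1 and (1.8, 2.4) in frame 3.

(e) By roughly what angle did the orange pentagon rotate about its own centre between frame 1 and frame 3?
31° clockwise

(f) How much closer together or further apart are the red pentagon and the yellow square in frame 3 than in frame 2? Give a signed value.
-1.3

Distance in frame 2: 8.5. Distance in frame 3: 7.2.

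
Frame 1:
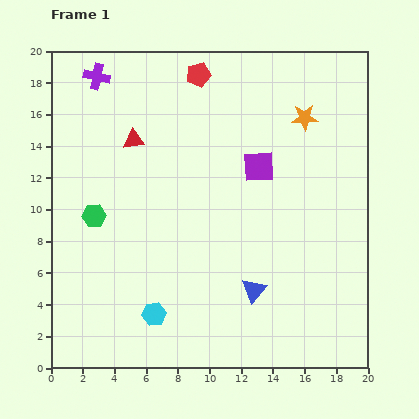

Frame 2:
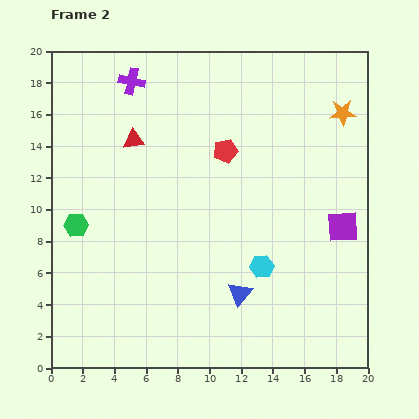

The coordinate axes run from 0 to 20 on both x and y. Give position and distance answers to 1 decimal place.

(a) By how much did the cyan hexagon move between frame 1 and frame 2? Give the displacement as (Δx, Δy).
(6.8, 3.0)

The cyan hexagon was at (6.5, 3.4) in frame 1 and (13.3, 6.4) in frame 2.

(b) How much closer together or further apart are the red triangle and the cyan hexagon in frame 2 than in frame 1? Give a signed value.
+0.3

Distance in frame 1: 11.1. Distance in frame 2: 11.4.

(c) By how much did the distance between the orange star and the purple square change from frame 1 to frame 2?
+3.0

Distance in frame 1: 4.2. Distance in frame 2: 7.2.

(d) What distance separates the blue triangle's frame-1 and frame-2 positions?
0.9

The blue triangle moved from (12.8, 4.9) to (11.9, 4.7), a distance of √(0.9² + 0.2²) ≈ 0.9.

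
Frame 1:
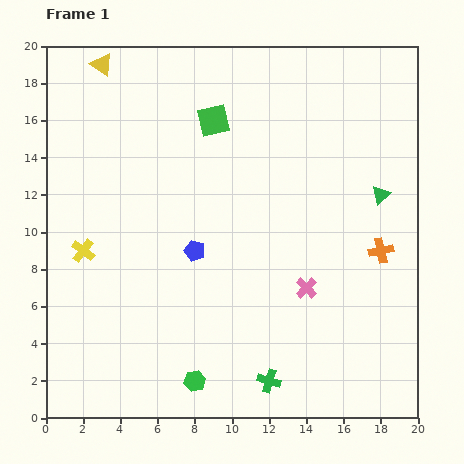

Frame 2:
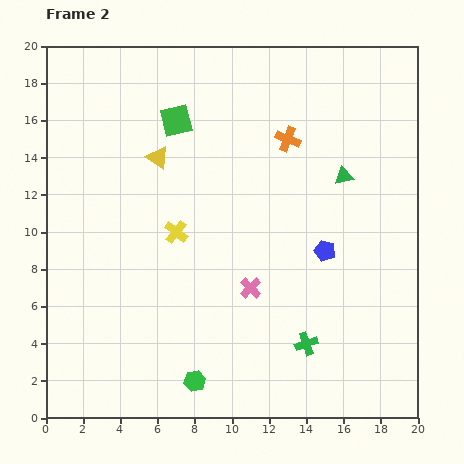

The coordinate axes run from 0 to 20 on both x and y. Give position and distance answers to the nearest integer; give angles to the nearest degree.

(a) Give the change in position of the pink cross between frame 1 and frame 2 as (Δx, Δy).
(-3, 0)

The pink cross was at (14, 7) in frame 1 and (11, 7) in frame 2.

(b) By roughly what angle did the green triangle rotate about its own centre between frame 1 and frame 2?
32° clockwise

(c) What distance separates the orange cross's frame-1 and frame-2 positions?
8

The orange cross moved from (18, 9) to (13, 15), a distance of √(5² + 6²) ≈ 8.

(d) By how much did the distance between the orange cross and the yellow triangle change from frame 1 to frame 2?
-11

Distance in frame 1: 18. Distance in frame 2: 7.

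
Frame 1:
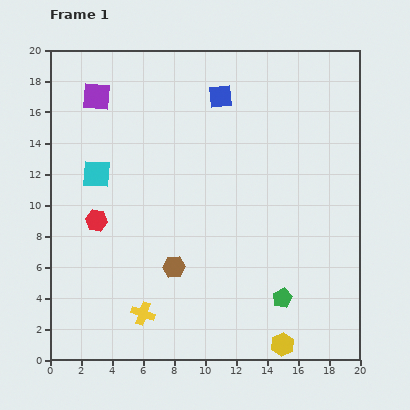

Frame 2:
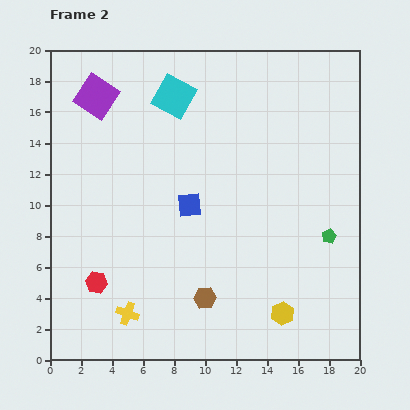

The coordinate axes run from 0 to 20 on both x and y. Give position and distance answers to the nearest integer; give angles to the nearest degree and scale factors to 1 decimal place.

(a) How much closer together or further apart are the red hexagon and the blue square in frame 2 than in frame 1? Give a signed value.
-3

Distance in frame 1: 11. Distance in frame 2: 8.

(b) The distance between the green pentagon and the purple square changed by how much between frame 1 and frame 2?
-1

Distance in frame 1: 18. Distance in frame 2: 17.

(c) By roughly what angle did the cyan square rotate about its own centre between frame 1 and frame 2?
25° clockwise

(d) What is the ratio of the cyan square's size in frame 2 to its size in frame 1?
1.4×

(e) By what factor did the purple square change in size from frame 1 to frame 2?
1.5×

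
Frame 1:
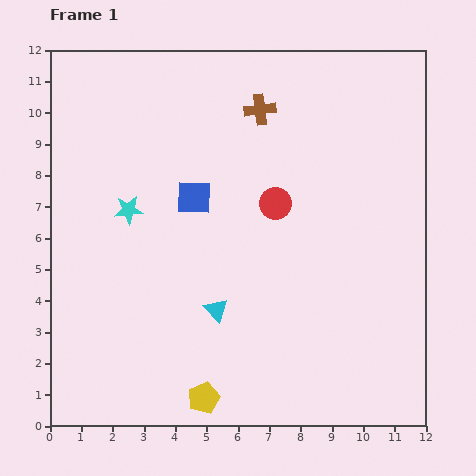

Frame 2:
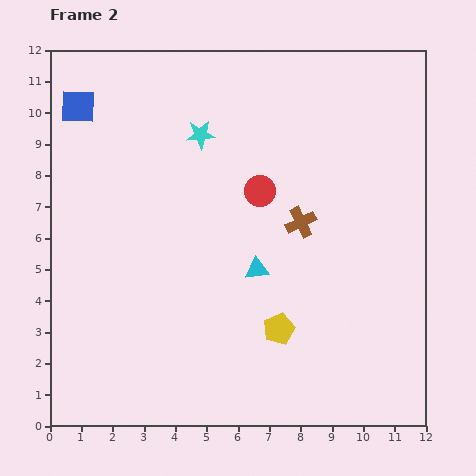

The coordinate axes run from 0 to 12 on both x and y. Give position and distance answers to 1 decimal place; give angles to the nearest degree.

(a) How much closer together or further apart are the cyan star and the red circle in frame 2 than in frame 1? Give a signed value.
-2.1

Distance in frame 1: 4.7. Distance in frame 2: 2.6.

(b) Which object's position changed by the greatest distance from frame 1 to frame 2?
the blue square

(moved 4.7; next 3.8)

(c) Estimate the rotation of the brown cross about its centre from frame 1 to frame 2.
19° counter-clockwise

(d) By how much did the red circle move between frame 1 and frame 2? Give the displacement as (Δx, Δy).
(-0.5, 0.4)

The red circle was at (7.2, 7.1) in frame 1 and (6.7, 7.5) in frame 2.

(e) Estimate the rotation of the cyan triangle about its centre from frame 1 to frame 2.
54° counter-clockwise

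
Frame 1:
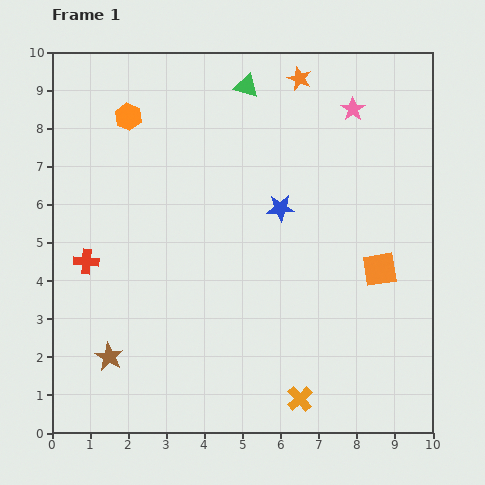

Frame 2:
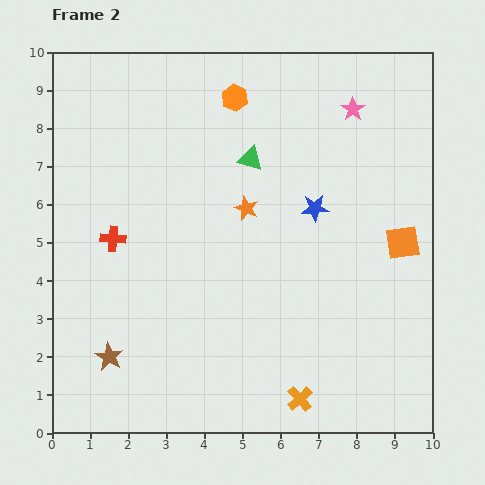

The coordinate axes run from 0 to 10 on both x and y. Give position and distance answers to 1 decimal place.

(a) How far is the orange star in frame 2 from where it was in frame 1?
3.7

The orange star moved from (6.5, 9.3) to (5.1, 5.9), a distance of √(1.4² + 3.4²) ≈ 3.7.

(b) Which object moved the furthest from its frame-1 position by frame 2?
the orange star

(moved 3.7; next 2.8)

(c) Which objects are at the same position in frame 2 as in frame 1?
the orange cross, the pink star, the brown star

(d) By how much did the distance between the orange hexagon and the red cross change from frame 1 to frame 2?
+0.9

Distance in frame 1: 4.0. Distance in frame 2: 4.9.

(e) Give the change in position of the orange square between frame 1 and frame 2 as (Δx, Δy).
(0.6, 0.7)

The orange square was at (8.6, 4.3) in frame 1 and (9.2, 5.0) in frame 2.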